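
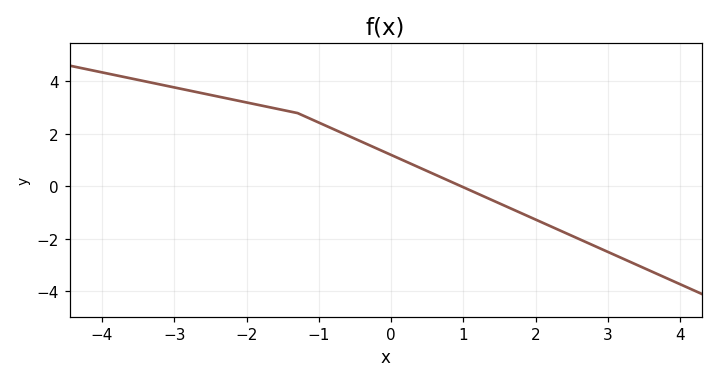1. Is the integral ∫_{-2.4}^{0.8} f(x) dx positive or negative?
positive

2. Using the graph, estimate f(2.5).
-1.88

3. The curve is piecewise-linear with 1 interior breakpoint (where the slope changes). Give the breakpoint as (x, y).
(-1.3, 2.8)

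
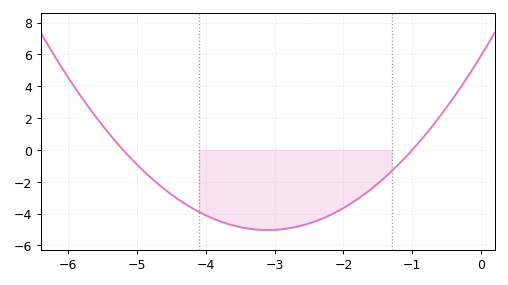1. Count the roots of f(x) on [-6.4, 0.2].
2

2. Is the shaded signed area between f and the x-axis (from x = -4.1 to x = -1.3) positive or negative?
negative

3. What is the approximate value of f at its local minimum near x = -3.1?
-5.03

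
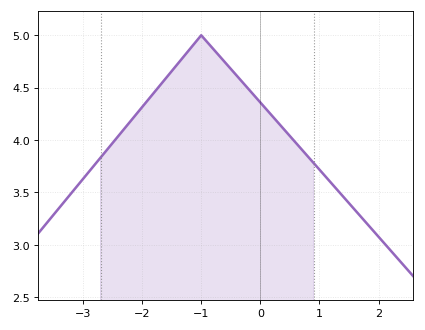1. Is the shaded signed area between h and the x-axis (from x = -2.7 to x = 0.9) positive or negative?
positive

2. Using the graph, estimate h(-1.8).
4.45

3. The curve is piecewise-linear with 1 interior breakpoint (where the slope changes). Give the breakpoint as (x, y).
(-1, 5)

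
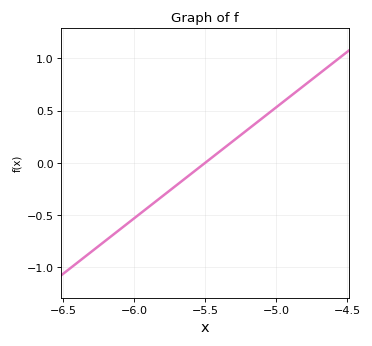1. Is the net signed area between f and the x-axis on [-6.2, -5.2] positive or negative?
negative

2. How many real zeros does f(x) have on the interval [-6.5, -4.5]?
1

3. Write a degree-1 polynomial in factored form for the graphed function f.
y = 1.06(x + 5.5)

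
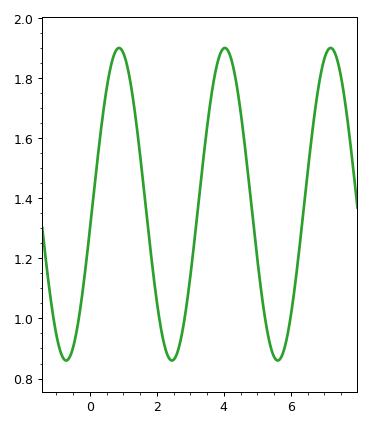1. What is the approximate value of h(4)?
1.9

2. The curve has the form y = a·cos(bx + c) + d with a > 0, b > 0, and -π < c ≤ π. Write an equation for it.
y = 0.52cos(1.99x - 1.74) + 1.38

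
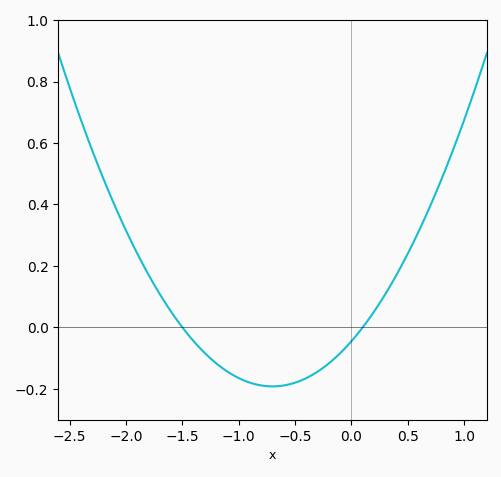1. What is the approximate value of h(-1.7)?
0.1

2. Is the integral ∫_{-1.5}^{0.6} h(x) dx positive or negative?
negative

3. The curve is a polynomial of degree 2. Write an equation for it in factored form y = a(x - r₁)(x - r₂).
y = 0.3(x + 1.5)(x - 0.1)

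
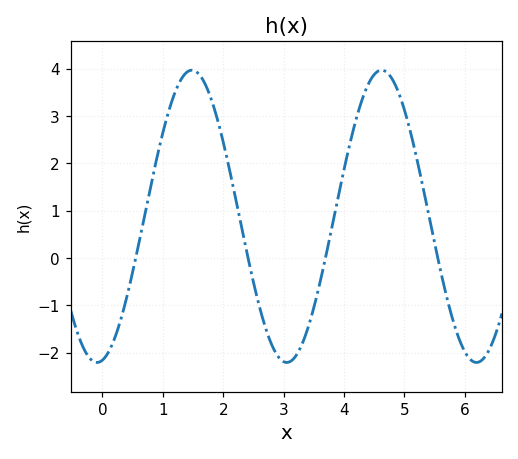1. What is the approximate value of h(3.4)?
-1.49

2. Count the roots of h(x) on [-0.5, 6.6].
4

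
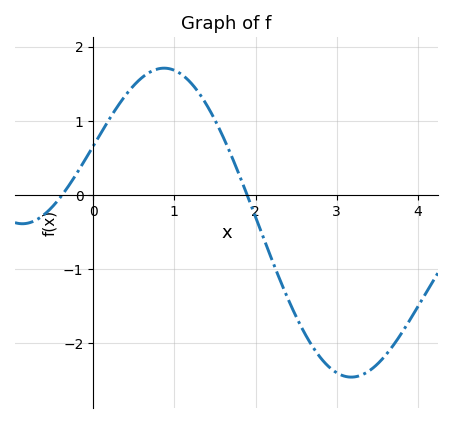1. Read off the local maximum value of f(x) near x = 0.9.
1.7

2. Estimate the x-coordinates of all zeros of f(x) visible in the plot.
-0.4, 1.9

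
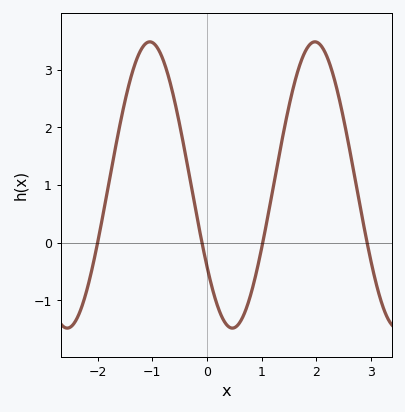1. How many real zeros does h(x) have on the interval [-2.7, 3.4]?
4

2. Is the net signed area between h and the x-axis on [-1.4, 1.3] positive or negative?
positive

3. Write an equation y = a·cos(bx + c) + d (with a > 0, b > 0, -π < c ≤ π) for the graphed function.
y = 2.48cos(2.08x + 2.17) + 1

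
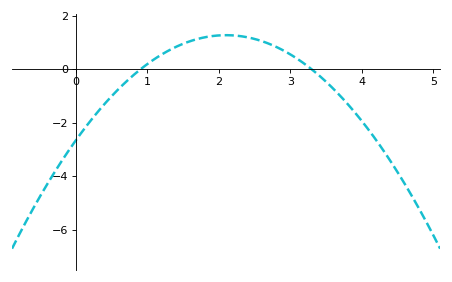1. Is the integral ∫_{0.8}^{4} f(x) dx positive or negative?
positive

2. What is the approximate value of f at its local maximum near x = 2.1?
1.2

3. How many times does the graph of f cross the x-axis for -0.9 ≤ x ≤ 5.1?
2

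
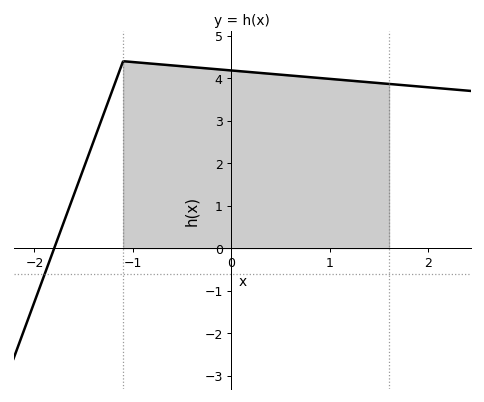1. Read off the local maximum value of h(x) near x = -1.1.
4.4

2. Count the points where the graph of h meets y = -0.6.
1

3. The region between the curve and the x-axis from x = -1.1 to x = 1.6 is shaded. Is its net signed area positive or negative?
positive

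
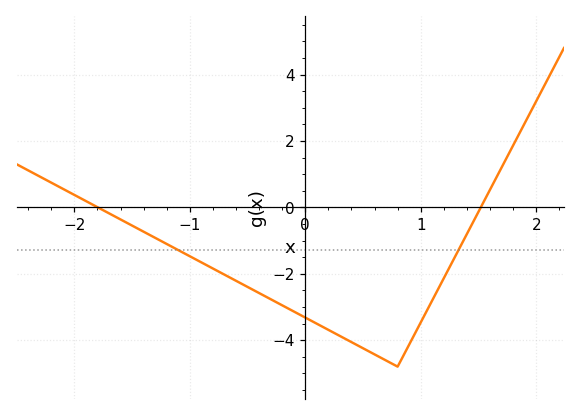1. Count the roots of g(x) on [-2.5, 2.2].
2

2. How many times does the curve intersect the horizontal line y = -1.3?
2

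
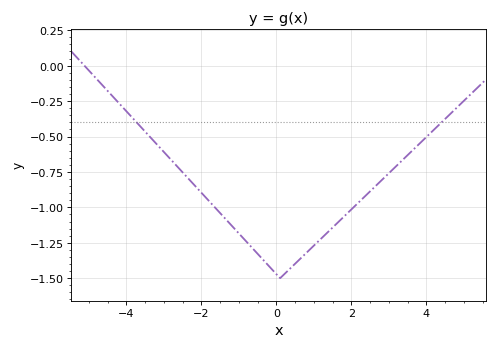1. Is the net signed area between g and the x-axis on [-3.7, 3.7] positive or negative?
negative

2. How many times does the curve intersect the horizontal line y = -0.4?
2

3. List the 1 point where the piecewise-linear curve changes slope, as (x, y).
(0.1, -1.5)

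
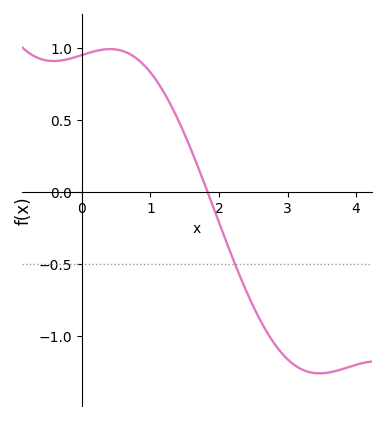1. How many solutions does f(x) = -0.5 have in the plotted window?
1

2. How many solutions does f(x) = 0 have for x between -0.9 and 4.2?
1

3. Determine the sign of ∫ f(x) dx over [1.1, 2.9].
negative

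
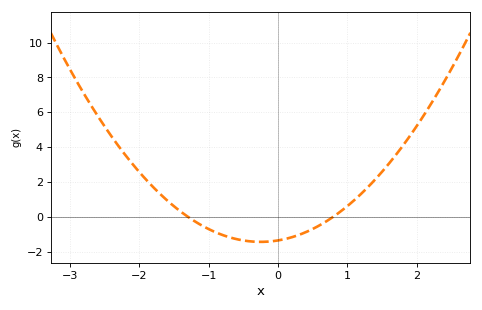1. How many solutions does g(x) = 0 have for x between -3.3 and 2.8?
2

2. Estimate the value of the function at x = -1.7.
1.4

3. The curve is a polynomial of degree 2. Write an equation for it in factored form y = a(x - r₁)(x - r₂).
y = 1.31(x + 1.3)(x - 0.8)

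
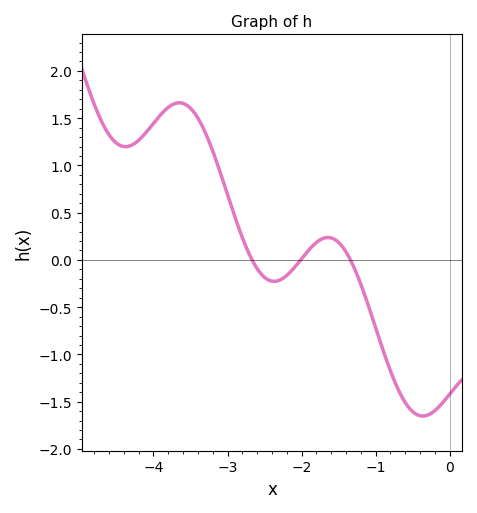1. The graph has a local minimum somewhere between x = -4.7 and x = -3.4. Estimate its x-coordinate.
-4.38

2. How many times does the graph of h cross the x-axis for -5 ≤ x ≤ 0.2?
3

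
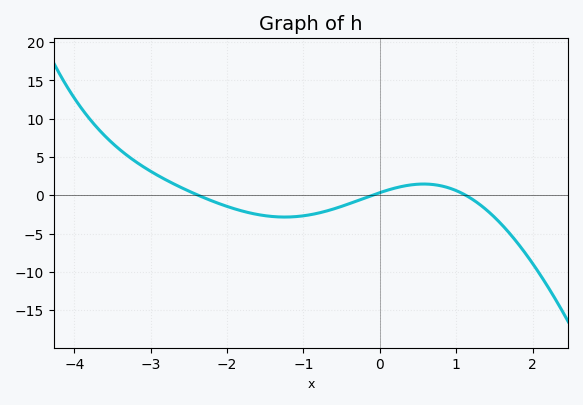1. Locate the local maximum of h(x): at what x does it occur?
0.6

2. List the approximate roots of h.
-2.4, -0.1, 1.1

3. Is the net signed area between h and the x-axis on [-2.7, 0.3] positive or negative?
negative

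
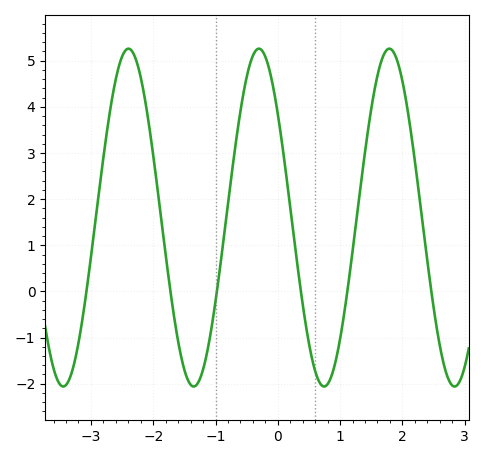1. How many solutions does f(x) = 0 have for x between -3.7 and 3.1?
6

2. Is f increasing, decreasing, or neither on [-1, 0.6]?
neither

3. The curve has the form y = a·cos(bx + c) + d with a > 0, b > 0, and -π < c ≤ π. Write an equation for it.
y = 3.66cos(3x + 0.91) + 1.6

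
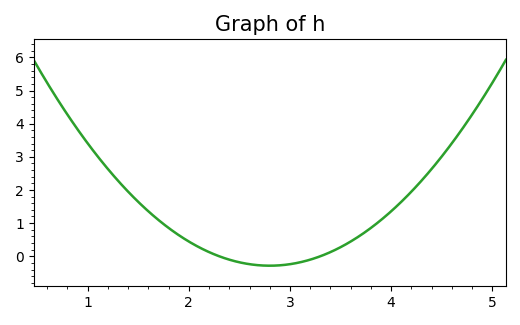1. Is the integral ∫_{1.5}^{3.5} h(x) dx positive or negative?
positive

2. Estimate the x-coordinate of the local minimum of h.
2.8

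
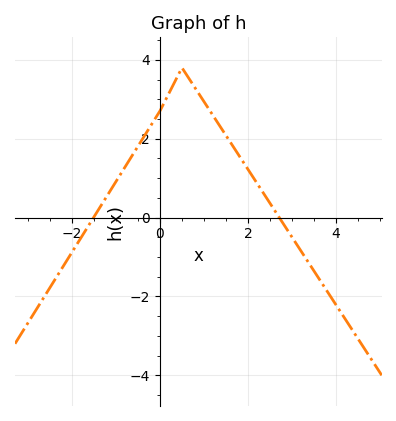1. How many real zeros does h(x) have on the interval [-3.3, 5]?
2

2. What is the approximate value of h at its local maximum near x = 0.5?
3.8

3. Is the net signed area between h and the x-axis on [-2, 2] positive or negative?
positive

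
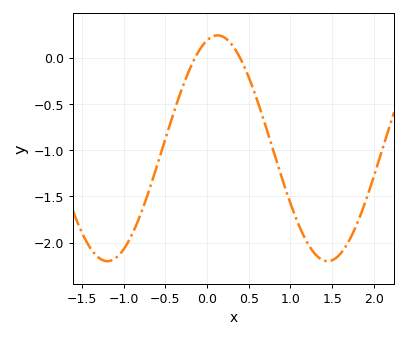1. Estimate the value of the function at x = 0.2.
0.2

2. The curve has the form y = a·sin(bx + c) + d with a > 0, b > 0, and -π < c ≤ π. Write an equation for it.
y = 1.22sin(2.4x + 1.3) - 0.98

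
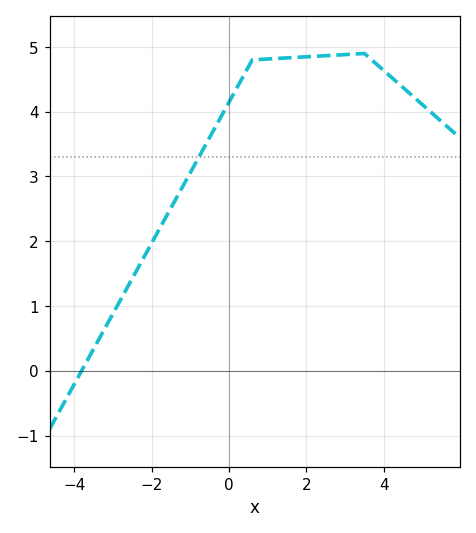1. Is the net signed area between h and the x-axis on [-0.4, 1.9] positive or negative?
positive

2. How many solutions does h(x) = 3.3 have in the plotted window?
1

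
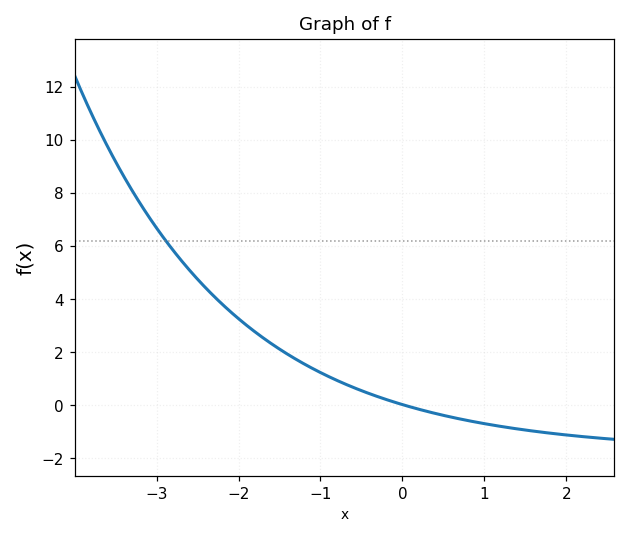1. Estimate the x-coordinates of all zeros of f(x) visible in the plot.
0.033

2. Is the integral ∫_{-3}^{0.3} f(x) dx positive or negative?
positive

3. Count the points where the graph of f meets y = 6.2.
1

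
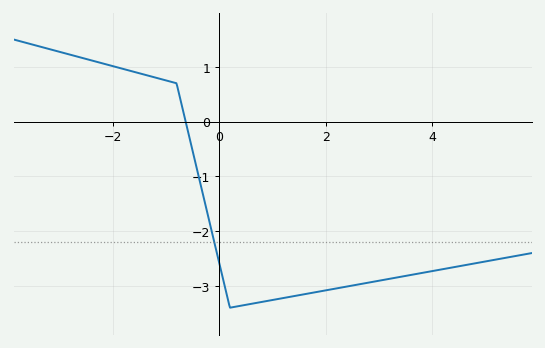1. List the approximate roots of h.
-0.6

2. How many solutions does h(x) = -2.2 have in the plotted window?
1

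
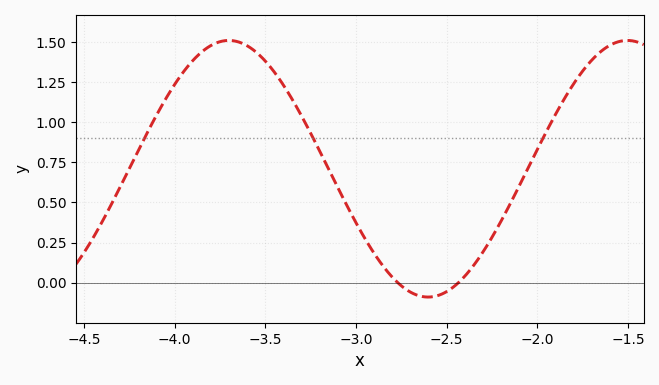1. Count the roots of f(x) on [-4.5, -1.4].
2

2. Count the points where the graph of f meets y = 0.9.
3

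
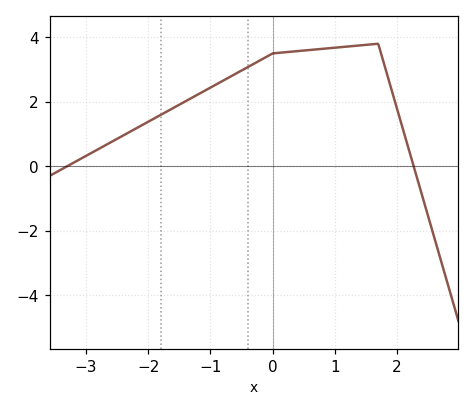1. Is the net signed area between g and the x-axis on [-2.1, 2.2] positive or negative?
positive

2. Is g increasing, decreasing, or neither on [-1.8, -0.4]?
increasing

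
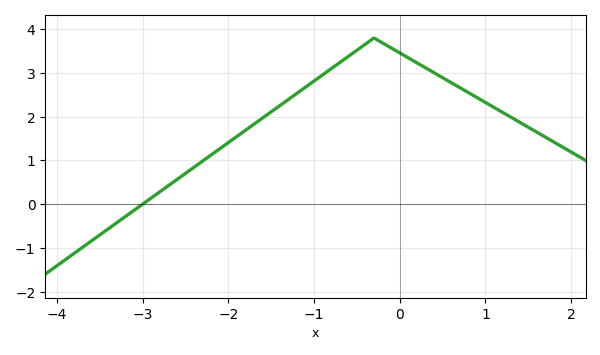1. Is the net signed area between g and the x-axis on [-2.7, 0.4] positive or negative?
positive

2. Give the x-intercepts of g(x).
-3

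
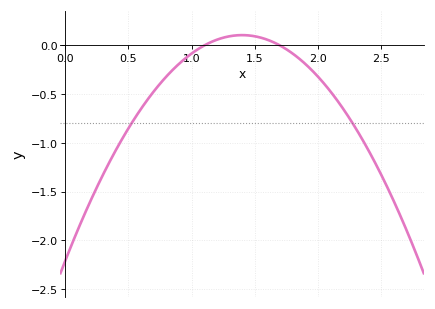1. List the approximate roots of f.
1.1, 1.7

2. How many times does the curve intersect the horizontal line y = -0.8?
2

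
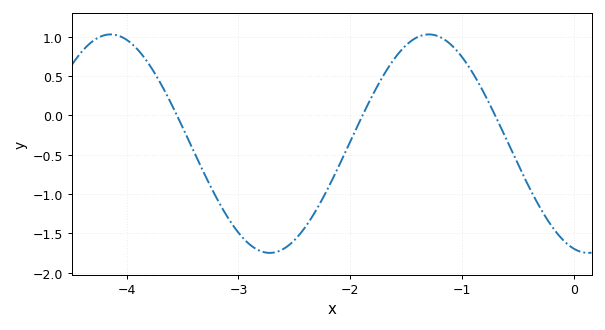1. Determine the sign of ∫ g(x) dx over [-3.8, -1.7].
negative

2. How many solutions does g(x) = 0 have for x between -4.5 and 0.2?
3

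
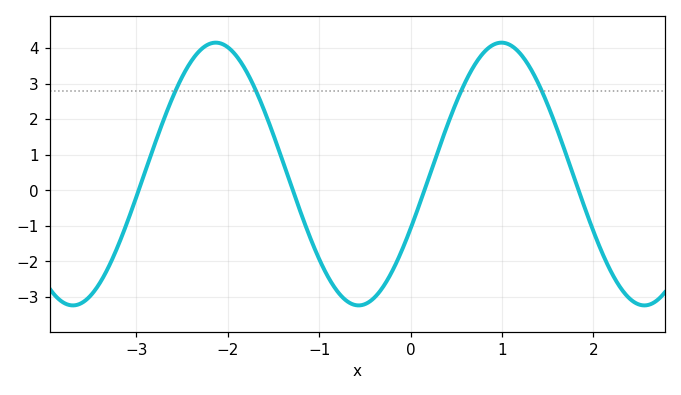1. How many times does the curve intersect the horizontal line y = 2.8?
4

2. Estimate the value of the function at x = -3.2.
-1.56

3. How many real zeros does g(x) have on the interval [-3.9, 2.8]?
4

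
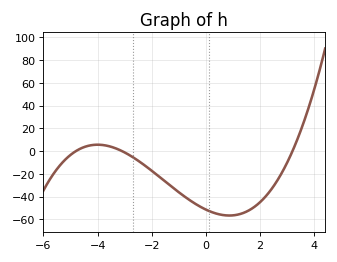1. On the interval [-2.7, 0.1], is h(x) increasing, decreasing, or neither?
decreasing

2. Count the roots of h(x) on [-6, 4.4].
3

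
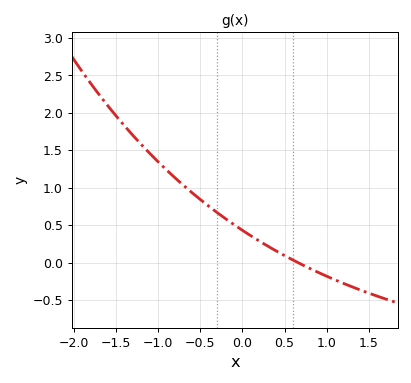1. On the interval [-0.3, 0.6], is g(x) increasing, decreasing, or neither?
decreasing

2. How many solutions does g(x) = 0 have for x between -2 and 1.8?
1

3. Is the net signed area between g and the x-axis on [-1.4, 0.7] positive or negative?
positive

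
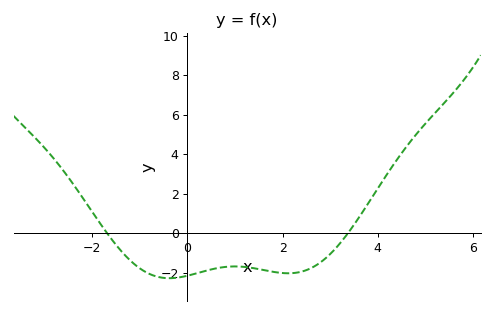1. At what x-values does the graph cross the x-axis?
-1.6, 3.4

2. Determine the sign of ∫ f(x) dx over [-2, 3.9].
negative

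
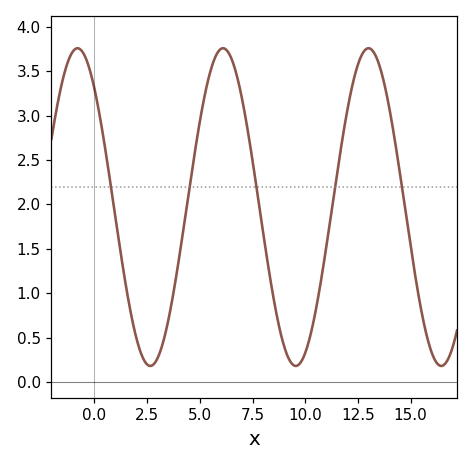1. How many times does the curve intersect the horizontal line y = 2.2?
5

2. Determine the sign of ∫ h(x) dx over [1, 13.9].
positive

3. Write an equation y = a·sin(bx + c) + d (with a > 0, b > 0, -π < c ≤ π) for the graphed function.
y = 1.79sin(0.91x + 2.3) + 1.97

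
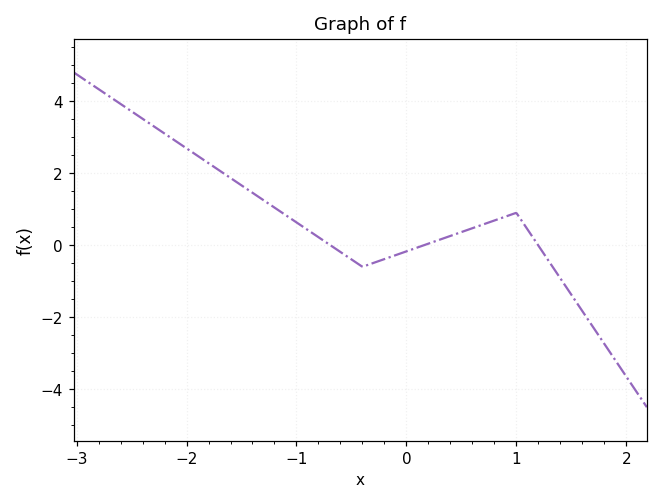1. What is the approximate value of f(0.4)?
0.257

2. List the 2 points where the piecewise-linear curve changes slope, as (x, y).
(-0.4, -0.6); (1, 0.9)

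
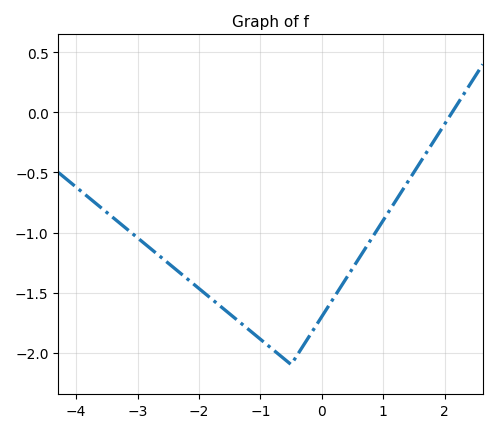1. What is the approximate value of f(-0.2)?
-1.86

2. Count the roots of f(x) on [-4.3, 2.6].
1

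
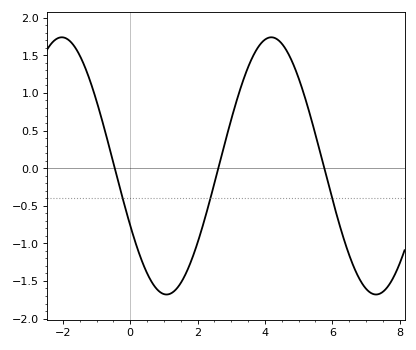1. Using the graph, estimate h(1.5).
-1.55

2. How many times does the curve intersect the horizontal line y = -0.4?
3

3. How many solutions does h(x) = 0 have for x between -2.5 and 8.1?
3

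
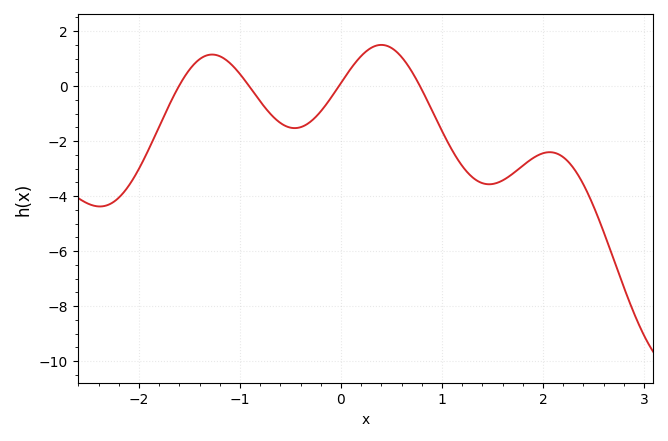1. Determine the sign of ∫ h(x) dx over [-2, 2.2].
negative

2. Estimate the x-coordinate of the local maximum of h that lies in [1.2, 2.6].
2.07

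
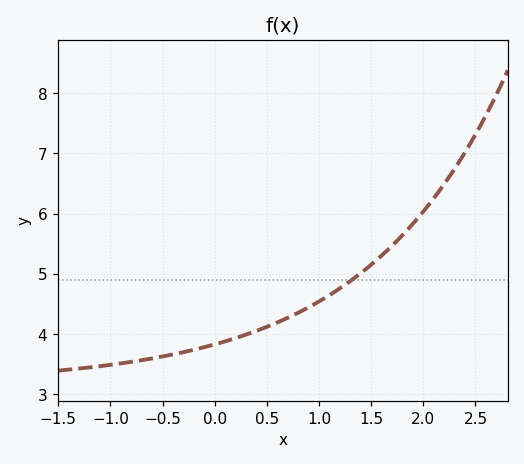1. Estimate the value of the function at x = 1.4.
5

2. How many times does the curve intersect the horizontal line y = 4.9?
1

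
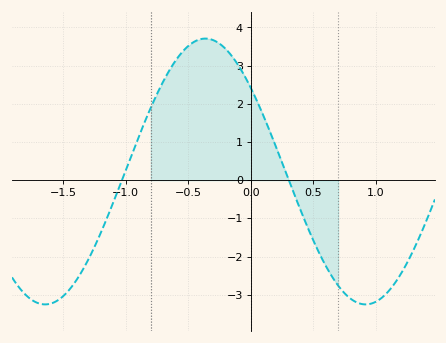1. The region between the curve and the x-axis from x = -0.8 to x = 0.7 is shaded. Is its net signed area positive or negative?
positive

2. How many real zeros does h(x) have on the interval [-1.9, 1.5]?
2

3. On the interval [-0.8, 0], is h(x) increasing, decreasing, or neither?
neither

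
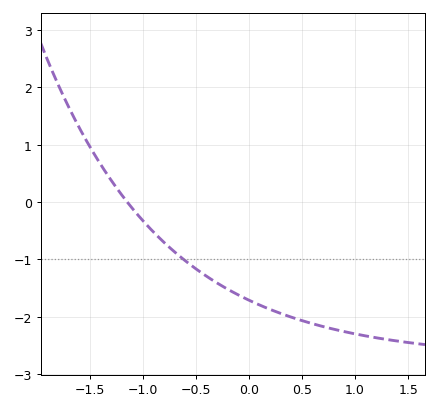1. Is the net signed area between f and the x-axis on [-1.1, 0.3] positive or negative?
negative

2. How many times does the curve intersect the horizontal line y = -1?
1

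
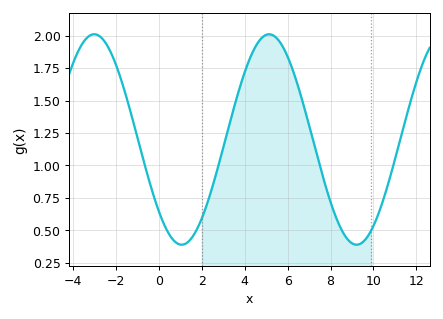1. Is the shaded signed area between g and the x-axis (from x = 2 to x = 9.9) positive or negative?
positive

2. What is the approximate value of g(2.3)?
0.735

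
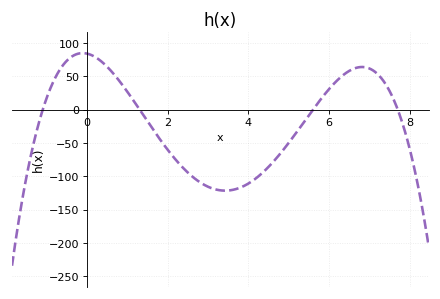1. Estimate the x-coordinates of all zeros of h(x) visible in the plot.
-1.1, 1.3, 5.6, 7.7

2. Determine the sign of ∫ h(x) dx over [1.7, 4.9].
negative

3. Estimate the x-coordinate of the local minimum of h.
3.42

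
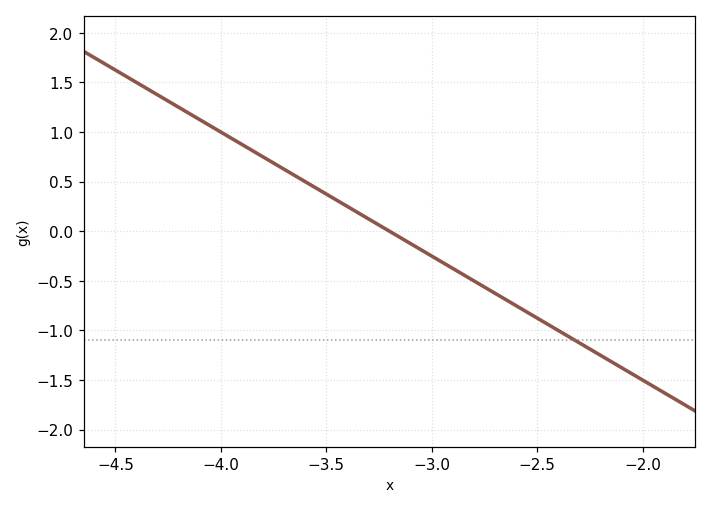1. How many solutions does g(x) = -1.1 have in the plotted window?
1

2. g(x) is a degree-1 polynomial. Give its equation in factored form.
y = -1.25(x + 3.2)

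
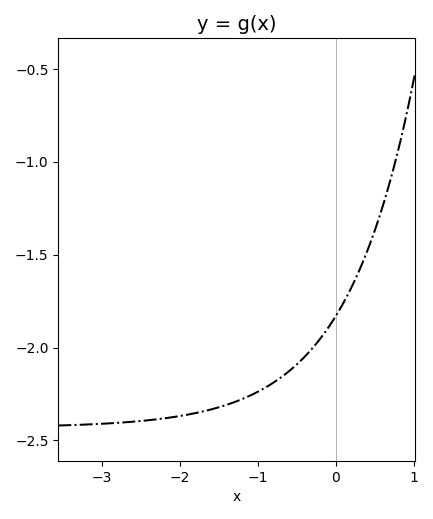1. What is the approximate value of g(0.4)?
-1.5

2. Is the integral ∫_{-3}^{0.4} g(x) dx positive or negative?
negative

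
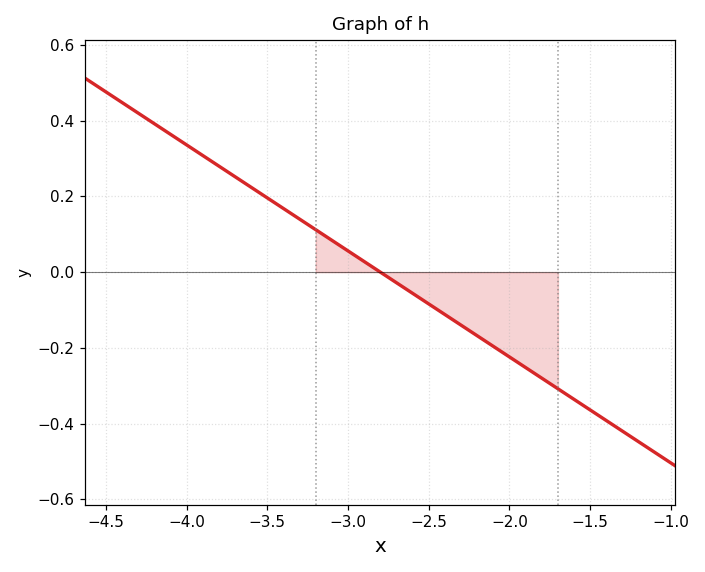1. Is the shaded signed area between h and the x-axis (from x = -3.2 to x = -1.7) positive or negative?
negative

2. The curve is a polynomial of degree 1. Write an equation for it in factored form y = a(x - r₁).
y = -0.28(x + 2.8)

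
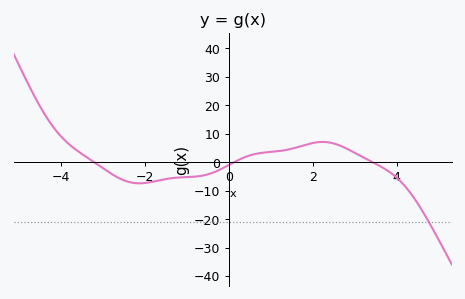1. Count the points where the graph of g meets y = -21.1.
1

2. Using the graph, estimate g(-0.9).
-5.19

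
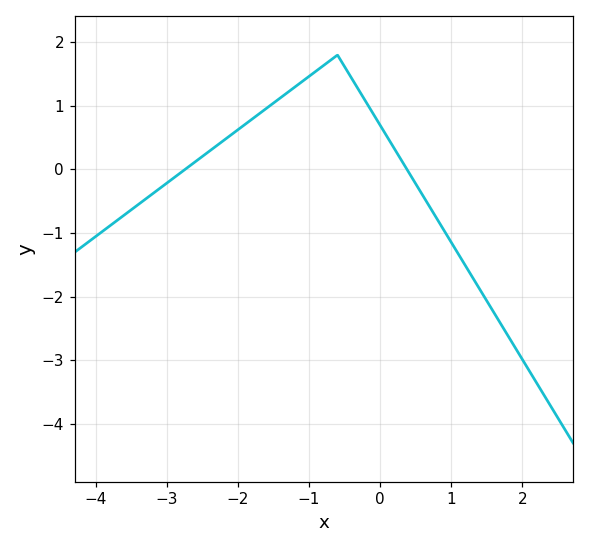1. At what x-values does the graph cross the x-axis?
-2.7, 0.4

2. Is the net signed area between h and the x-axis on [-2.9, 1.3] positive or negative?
positive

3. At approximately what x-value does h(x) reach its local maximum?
-0.6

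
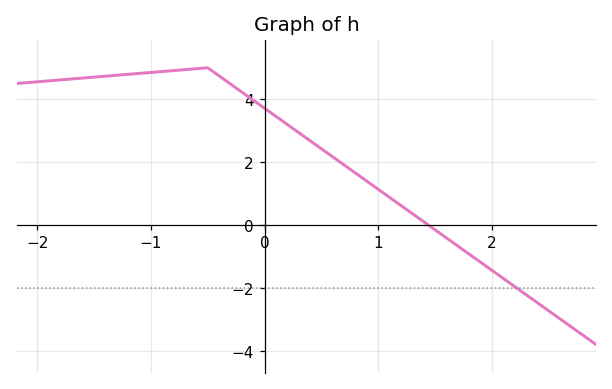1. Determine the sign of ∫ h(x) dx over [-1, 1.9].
positive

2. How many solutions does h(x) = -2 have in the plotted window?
1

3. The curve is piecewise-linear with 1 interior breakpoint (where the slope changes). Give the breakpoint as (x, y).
(-0.5, 5)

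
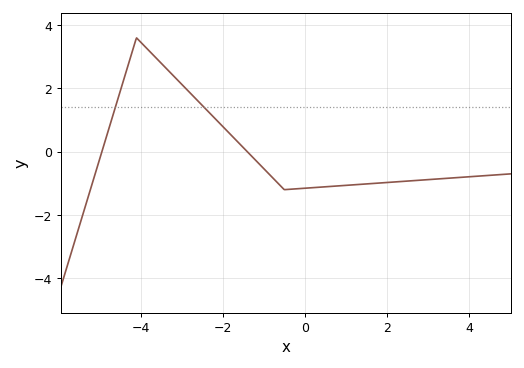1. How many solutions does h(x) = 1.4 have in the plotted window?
2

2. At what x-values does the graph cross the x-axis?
-5, -1.4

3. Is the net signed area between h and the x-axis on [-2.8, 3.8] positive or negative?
negative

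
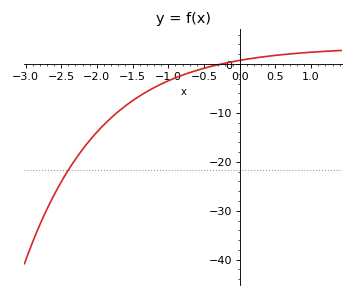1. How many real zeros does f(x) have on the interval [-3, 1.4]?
1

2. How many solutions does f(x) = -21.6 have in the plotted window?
1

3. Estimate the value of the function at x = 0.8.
2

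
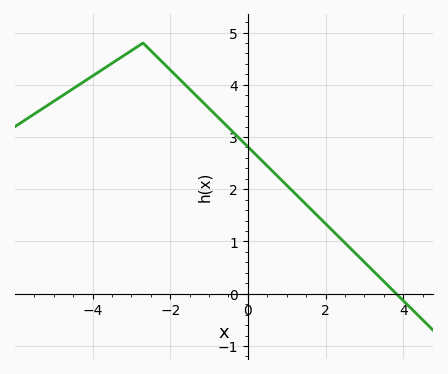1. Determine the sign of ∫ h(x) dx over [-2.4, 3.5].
positive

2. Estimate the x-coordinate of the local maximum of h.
-2.7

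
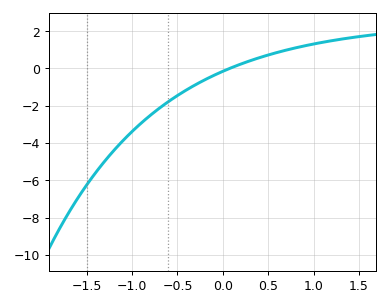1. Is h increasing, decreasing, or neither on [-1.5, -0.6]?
increasing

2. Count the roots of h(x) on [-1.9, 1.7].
1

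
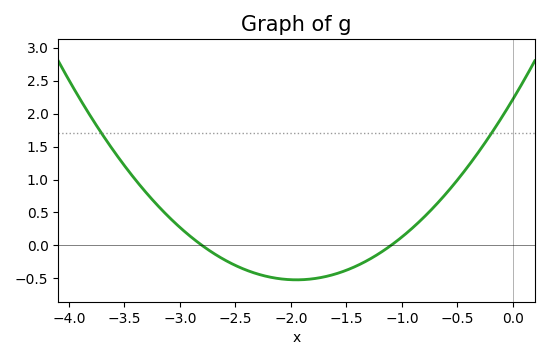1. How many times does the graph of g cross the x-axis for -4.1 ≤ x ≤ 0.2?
2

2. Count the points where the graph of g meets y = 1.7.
2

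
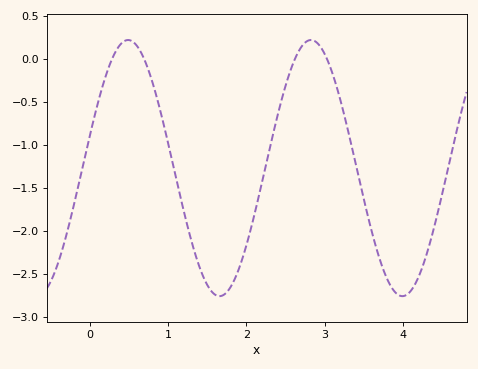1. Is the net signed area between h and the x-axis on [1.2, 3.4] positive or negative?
negative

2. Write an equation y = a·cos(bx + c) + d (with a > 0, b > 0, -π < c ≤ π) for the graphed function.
y = 1.49cos(2.69x - 1.31) - 1.27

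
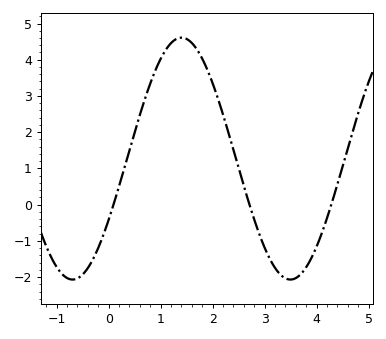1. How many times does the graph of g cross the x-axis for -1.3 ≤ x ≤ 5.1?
3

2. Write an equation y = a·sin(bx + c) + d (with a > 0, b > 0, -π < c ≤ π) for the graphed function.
y = 3.34sin(1.5x - 0.53) + 1.27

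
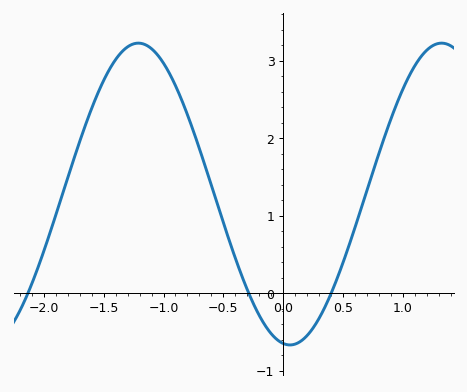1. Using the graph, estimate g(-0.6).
1.39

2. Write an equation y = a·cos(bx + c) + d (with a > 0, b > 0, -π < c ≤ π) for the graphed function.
y = 1.95cos(2.48x + 3) + 1.28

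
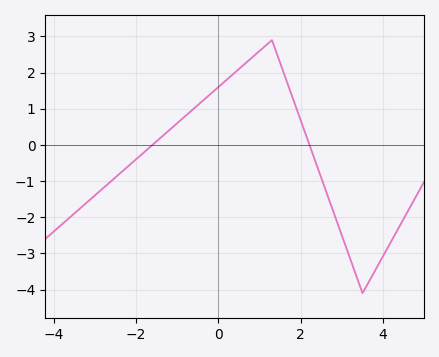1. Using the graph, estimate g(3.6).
-3.9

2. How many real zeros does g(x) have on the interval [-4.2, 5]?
2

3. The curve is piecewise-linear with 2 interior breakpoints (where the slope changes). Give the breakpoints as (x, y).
(1.3, 2.9); (3.5, -4.1)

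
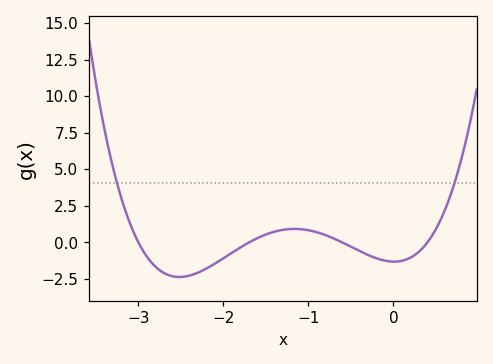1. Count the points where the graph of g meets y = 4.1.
2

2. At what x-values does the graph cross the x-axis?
-3, -1.7, -0.6, 0.4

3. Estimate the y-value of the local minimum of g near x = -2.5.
-2.36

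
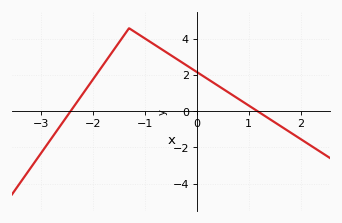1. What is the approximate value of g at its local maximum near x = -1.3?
4.6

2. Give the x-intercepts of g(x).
-2.4, 1.2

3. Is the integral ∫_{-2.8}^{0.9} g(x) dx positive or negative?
positive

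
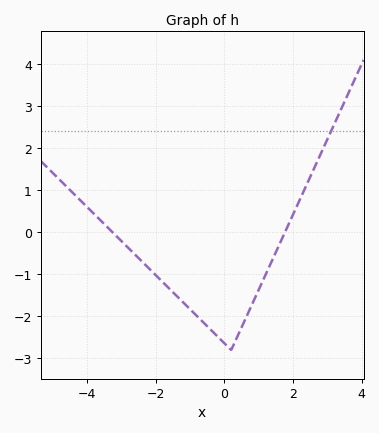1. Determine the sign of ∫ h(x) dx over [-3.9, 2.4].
negative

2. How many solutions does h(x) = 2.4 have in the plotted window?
1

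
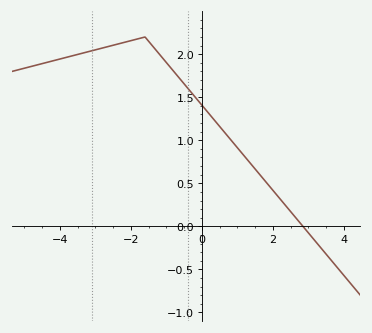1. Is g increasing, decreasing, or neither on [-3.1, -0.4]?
neither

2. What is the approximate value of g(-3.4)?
2.01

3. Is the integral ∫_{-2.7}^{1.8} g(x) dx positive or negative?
positive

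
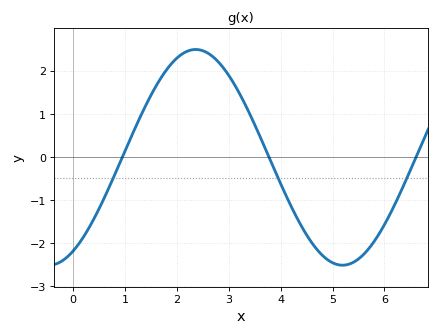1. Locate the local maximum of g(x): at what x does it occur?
2.4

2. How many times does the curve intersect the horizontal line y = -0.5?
3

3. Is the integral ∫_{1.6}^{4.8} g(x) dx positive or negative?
positive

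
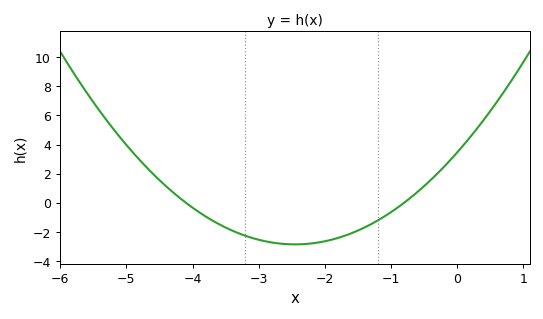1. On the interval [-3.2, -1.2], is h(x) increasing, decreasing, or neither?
neither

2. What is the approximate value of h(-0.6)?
0.8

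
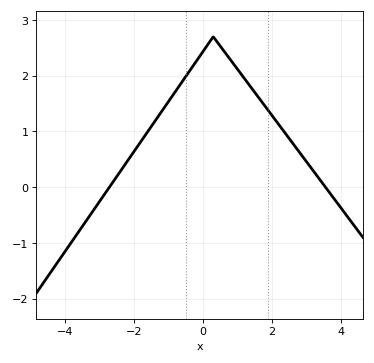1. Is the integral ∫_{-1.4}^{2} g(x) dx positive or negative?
positive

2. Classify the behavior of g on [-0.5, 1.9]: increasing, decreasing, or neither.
neither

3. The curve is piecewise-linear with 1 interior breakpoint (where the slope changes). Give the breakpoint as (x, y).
(0.3, 2.7)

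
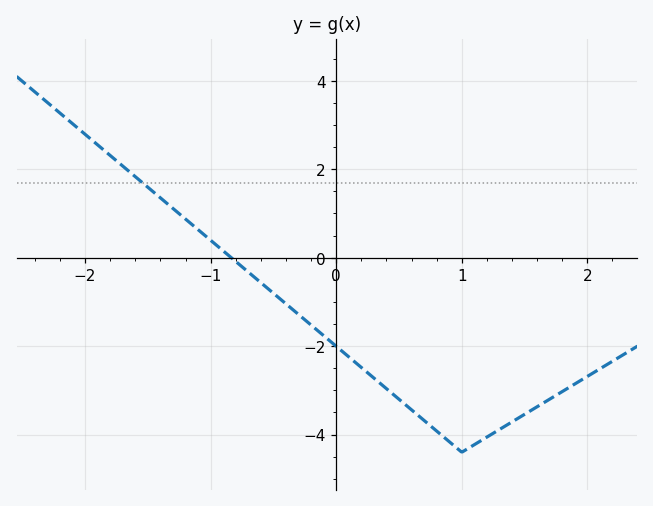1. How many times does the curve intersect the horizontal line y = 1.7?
1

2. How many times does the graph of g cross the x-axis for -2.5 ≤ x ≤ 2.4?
1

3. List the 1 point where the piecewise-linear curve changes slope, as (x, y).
(1, -4.4)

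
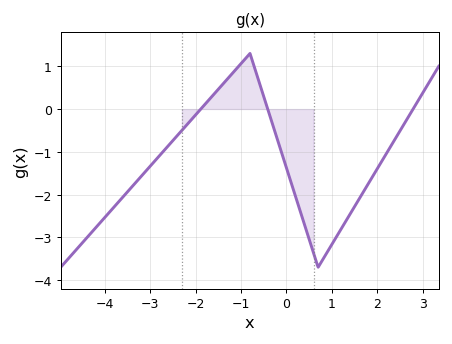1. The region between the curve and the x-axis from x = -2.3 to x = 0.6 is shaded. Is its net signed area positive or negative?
negative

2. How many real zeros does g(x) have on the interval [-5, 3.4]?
3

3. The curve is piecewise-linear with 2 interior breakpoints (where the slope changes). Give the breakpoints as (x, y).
(-0.8, 1.3); (0.7, -3.7)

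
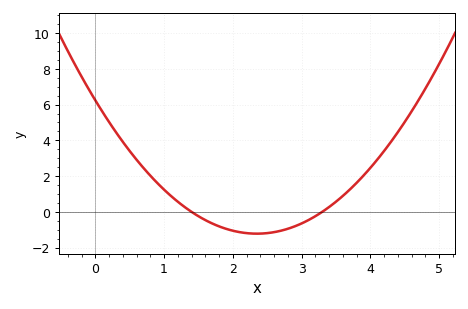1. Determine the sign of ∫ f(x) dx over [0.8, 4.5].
positive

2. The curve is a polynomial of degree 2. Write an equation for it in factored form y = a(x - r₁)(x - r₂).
y = 1.35(x - 1.4)(x - 3.3)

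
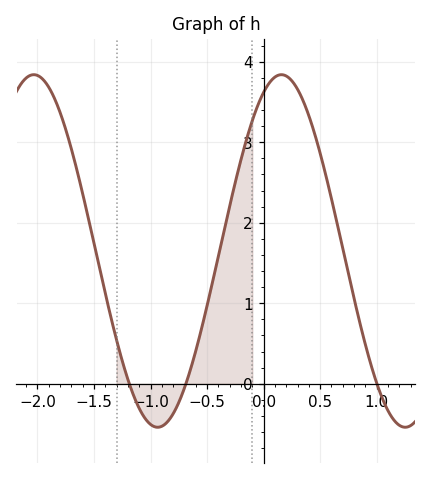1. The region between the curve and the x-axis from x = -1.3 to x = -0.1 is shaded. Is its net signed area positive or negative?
positive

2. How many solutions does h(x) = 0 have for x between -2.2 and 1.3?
3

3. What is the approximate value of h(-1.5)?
1.7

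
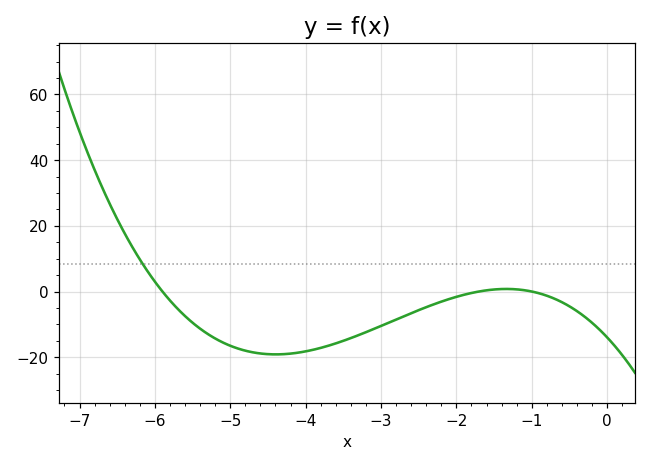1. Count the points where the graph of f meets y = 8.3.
1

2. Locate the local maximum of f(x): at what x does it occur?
-1.4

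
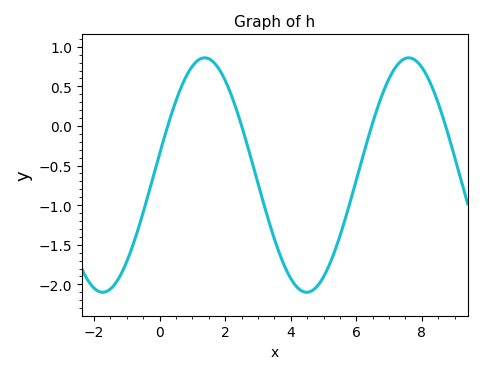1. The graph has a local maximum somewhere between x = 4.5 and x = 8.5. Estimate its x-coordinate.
7.6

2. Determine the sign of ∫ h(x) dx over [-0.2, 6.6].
negative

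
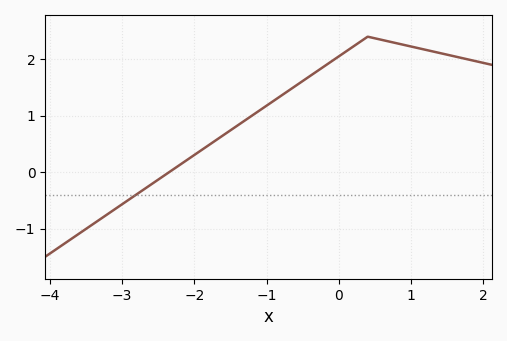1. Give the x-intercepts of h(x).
-2.35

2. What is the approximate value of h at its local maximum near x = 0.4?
2.4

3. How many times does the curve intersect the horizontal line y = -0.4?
1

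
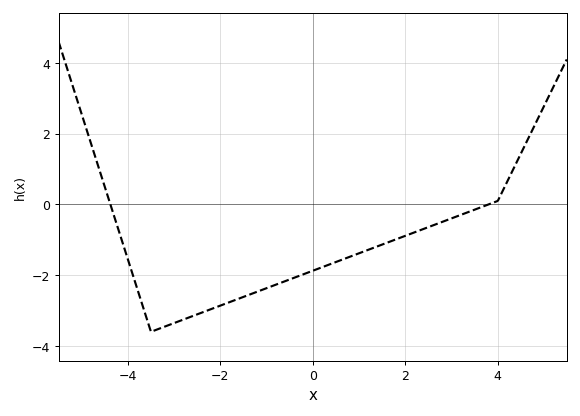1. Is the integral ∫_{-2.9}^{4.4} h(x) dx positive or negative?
negative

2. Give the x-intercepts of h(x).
-4.38, 3.8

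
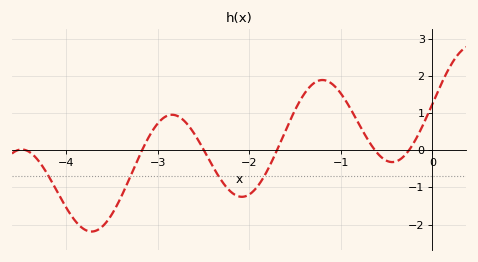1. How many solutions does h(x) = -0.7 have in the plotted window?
4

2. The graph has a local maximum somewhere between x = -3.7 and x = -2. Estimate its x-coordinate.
-2.8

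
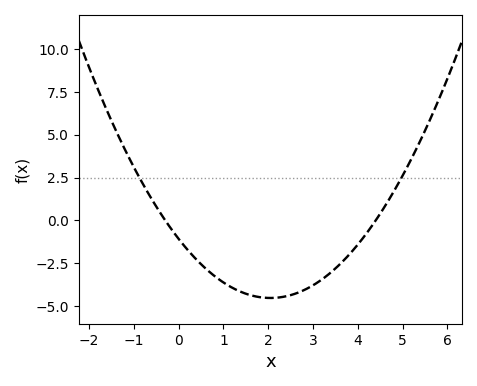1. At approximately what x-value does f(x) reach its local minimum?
2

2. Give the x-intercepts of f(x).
-0.2, 4.4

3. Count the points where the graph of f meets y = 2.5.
2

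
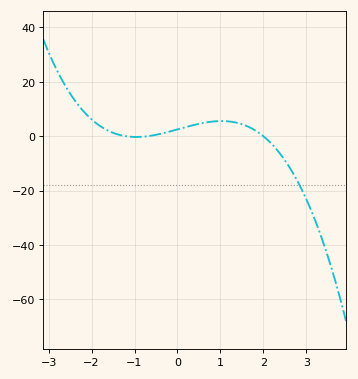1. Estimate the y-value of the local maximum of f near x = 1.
6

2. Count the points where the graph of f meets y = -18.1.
1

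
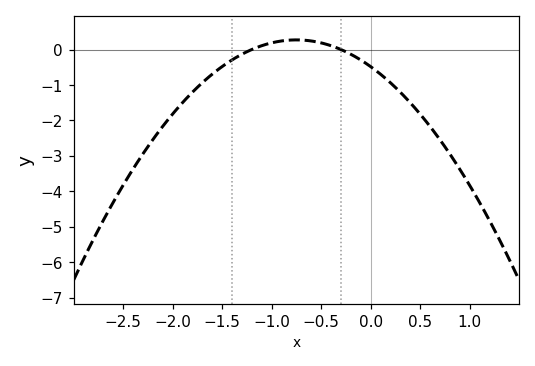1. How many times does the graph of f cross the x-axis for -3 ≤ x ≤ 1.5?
2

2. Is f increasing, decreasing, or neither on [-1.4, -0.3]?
neither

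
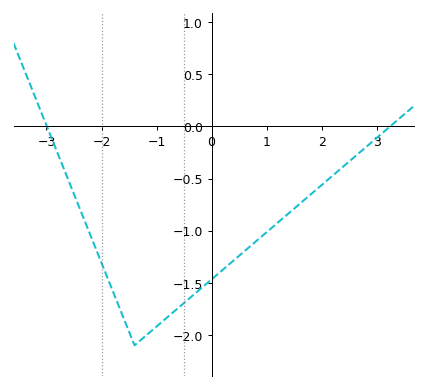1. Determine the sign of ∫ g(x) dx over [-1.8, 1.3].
negative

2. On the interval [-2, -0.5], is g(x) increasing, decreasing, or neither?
neither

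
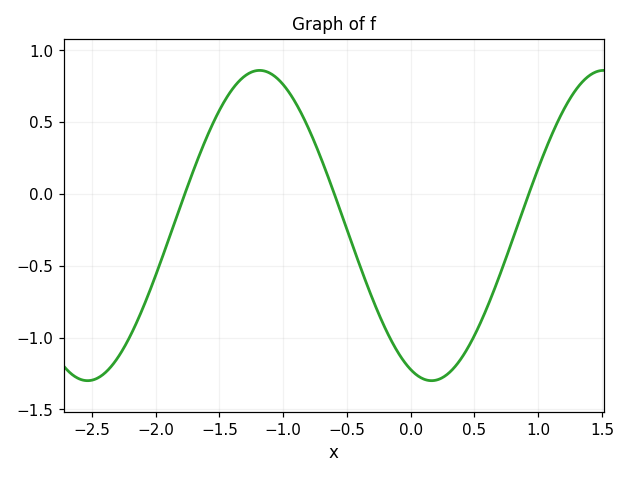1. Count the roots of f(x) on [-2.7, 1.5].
3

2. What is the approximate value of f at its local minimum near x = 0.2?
-1.3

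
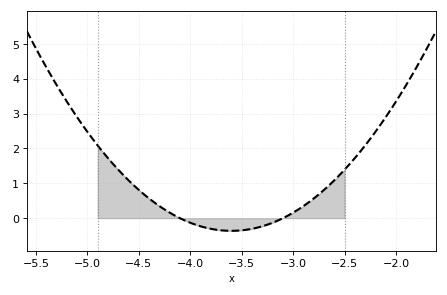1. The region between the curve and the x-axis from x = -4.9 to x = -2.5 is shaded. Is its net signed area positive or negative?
positive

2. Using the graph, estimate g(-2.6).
1.1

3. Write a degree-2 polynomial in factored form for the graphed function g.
y = 1.45(x + 4.1)(x + 3.1)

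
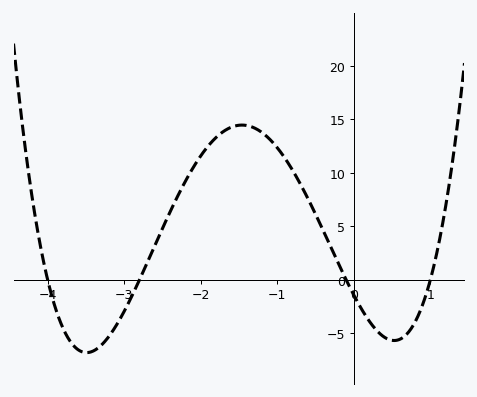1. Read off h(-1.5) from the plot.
14.4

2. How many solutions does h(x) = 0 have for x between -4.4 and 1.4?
4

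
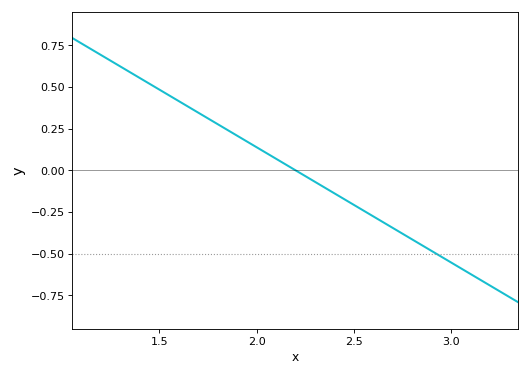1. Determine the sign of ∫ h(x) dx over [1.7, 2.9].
negative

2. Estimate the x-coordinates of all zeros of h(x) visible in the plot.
2.2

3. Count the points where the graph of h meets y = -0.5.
1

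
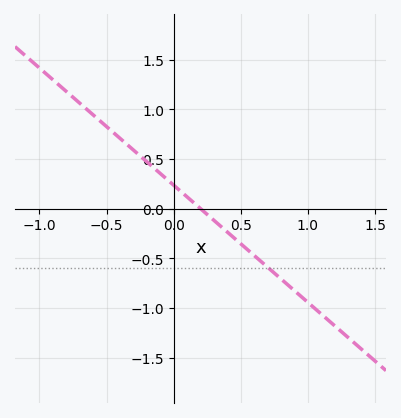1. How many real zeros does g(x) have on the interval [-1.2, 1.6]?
1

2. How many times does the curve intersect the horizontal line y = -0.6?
1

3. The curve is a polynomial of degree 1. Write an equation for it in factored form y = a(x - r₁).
y = -1.18(x - 0.2)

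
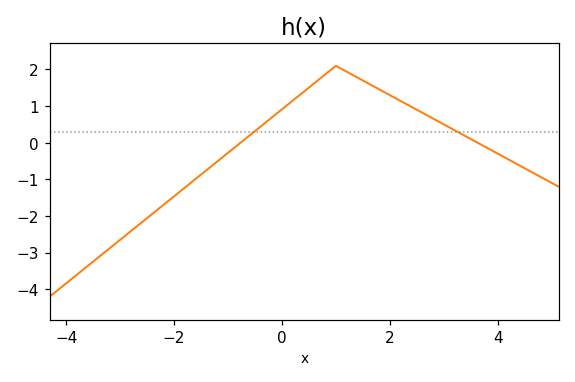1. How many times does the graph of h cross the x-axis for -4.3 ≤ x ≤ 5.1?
2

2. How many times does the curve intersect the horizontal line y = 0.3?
2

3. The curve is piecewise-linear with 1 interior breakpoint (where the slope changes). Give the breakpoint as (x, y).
(1, 2.1)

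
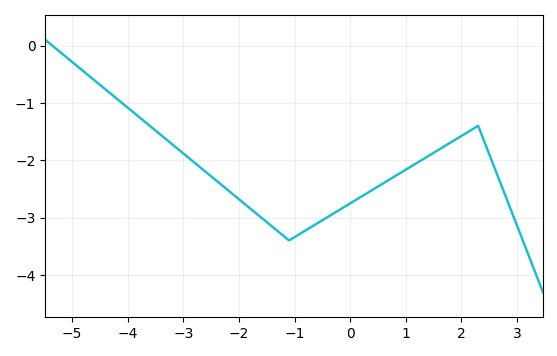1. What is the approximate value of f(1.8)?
-1.7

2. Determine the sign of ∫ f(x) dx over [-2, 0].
negative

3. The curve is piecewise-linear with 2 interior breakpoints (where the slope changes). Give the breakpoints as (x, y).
(-1.1, -3.4); (2.3, -1.4)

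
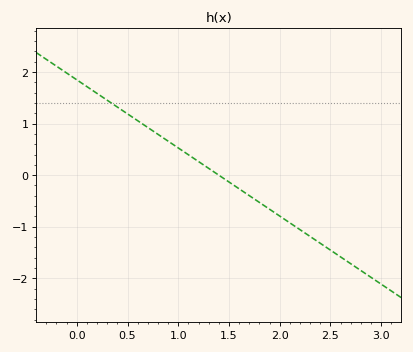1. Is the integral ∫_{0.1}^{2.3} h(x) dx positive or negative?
positive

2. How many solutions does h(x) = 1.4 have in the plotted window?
1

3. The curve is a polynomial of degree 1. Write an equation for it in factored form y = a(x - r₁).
y = -1.32(x - 1.4)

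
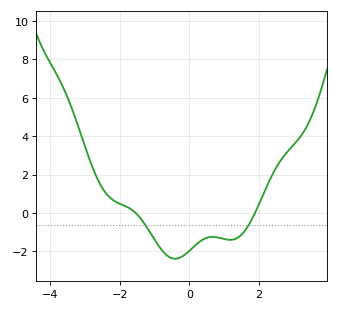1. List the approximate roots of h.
-1.6, 1.8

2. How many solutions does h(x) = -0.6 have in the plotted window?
2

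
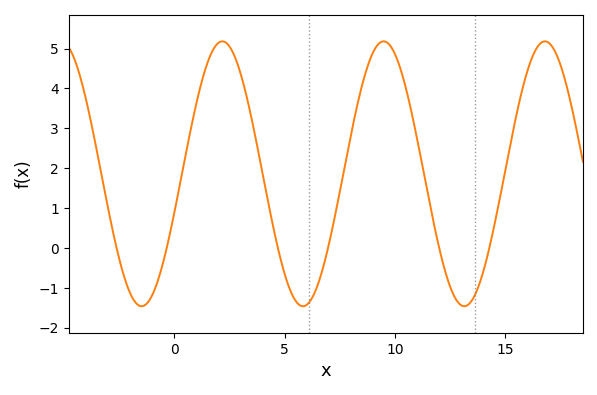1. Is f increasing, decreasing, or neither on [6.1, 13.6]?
neither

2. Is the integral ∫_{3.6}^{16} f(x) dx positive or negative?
positive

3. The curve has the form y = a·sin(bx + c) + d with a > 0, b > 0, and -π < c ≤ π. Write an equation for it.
y = 3.32sin(0.86x - 0.302) + 1.86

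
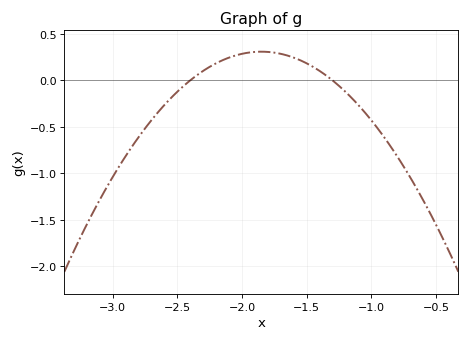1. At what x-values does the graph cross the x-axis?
-2.4, -1.3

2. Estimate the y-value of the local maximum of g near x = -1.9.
0.3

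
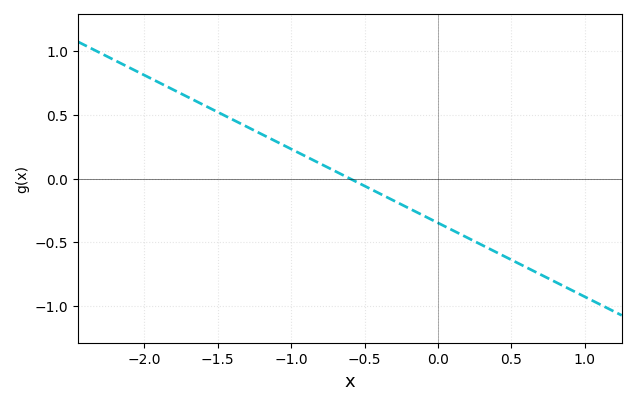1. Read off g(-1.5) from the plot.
0.522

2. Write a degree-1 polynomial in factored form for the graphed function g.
y = -0.58(x + 0.6)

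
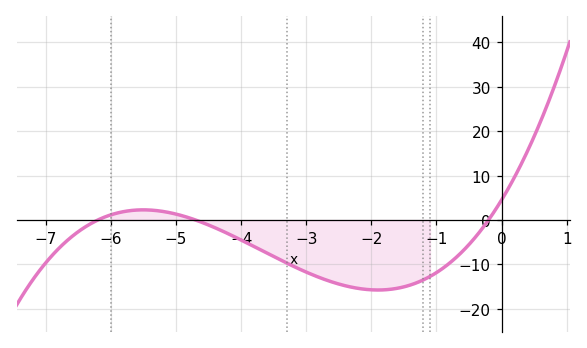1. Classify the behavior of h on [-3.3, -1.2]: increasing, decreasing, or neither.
neither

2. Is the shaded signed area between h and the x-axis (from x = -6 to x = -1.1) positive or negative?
negative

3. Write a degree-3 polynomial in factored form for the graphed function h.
y = 0.77(x + 6.2)(x + 4.7)(x + 0.2)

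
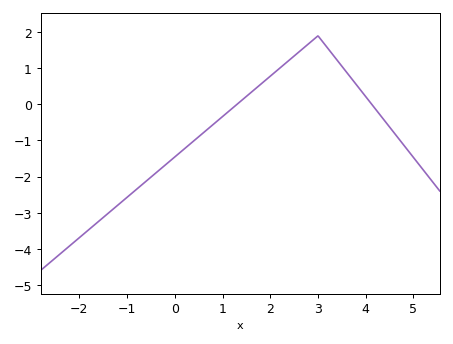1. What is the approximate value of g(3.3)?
1.4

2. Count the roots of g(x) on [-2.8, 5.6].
2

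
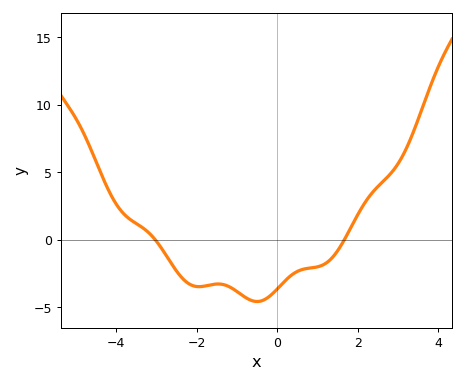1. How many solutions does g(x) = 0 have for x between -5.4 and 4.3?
2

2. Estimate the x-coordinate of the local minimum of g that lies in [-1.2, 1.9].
-0.6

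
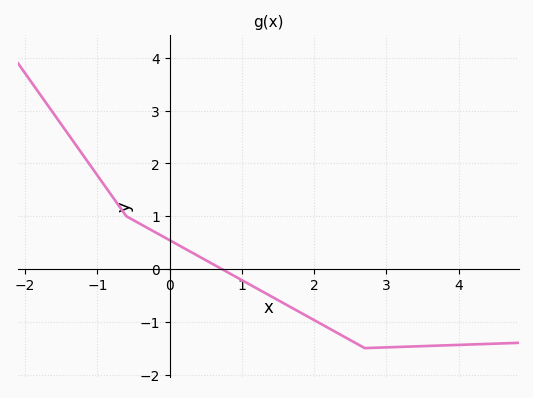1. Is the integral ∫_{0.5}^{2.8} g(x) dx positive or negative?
negative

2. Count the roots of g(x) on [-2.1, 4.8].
1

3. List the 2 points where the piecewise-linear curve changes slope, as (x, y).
(-0.6, 1); (2.7, -1.5)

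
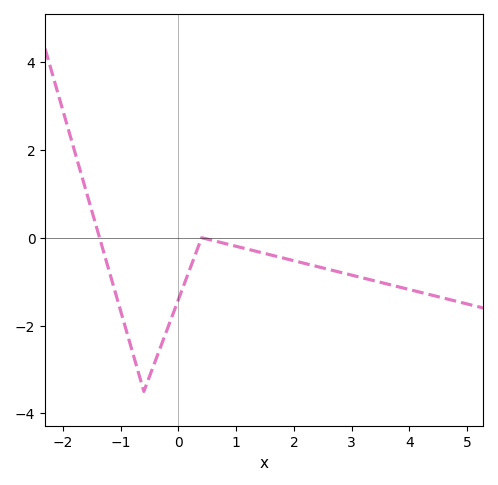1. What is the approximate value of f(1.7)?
-0.4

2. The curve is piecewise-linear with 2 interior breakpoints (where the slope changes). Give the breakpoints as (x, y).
(-0.6, -3.5); (0.4, 0)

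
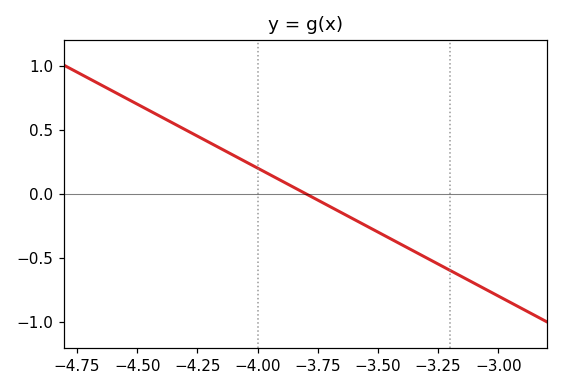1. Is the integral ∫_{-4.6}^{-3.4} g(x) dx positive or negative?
positive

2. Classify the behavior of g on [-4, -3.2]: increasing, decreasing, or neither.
decreasing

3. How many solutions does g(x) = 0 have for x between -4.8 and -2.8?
1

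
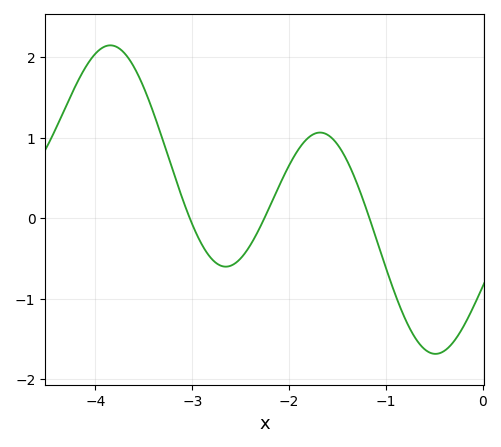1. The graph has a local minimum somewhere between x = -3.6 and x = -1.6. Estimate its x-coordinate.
-2.65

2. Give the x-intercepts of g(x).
-3.02, -2.26, -1.17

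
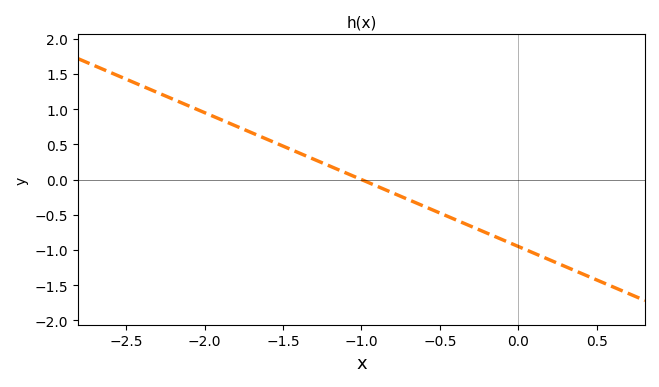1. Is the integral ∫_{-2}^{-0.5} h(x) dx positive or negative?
positive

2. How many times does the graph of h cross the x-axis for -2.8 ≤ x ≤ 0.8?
1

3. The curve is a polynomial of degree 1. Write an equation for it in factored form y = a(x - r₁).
y = -0.95(x + 1)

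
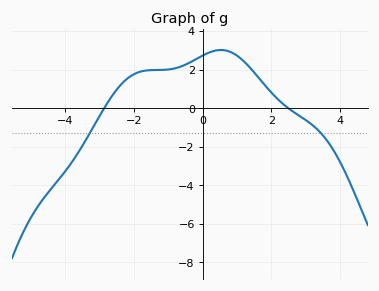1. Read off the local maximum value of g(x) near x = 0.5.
3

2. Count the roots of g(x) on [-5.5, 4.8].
2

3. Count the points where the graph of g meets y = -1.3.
2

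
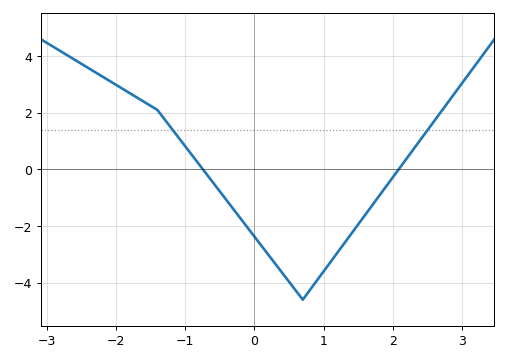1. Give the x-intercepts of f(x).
-0.7, 2.1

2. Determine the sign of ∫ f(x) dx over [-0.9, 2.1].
negative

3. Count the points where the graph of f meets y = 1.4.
2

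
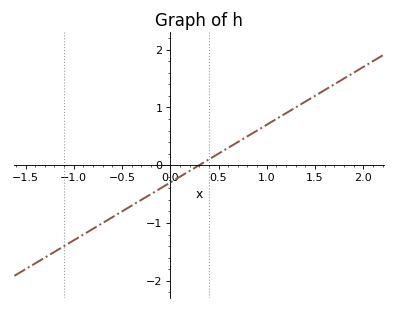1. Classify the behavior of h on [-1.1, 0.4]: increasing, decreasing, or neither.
increasing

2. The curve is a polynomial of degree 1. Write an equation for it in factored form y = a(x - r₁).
y = 1(x - 0.3)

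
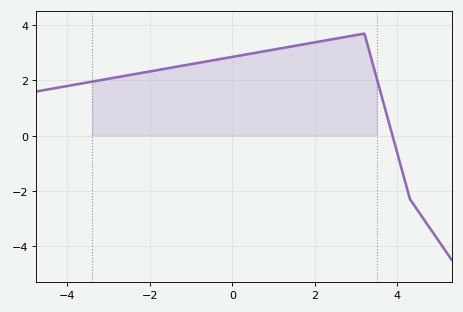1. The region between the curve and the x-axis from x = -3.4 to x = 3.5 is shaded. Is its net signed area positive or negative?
positive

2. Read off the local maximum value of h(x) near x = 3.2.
3.6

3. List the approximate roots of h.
3.8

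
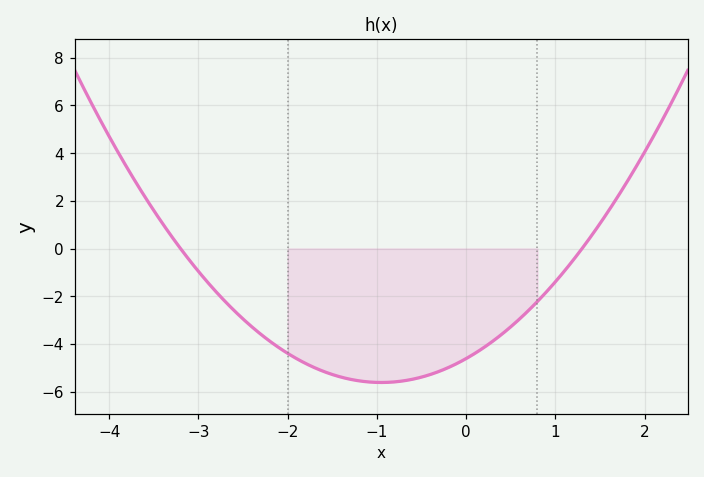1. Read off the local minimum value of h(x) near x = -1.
-5.62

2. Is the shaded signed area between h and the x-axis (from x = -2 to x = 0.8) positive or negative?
negative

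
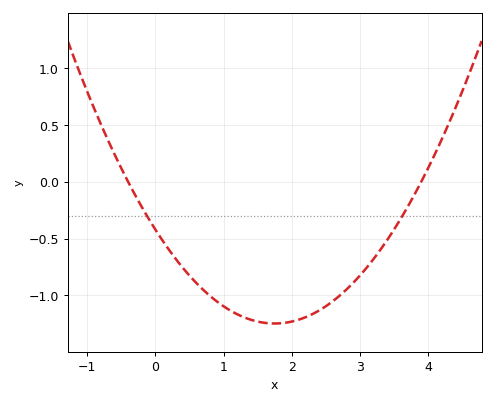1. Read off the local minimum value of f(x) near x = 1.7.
-1.25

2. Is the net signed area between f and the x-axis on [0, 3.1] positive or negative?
negative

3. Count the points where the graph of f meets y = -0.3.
2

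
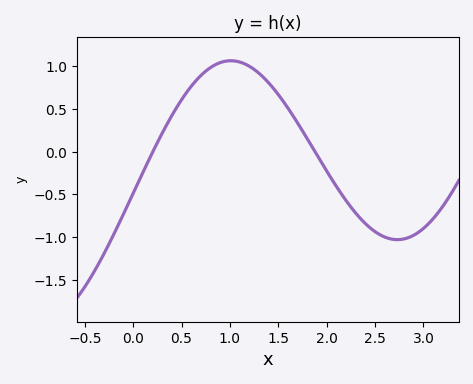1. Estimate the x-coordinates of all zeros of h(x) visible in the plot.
0.203, 1.88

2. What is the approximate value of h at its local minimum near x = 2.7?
-1.03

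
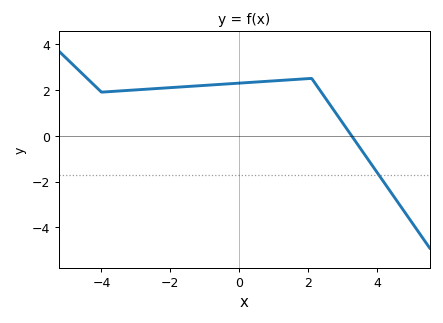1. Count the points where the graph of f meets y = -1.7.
1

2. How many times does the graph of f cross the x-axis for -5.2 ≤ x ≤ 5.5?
1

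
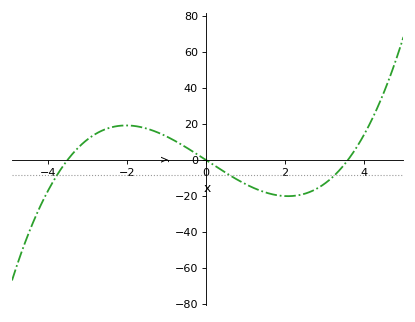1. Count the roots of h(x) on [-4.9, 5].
3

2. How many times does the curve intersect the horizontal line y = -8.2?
3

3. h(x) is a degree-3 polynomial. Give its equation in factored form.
y = 1.14(x + 3.5)(x - 0)(x - 3.6)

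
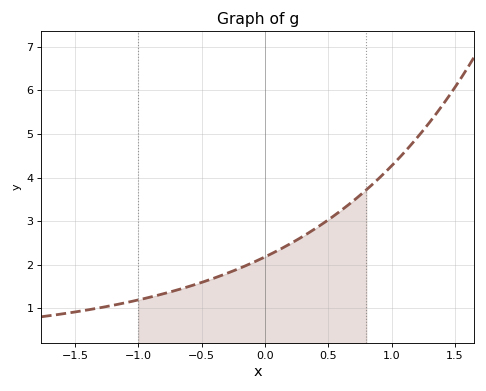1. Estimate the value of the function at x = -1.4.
0.964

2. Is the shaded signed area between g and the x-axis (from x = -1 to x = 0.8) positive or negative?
positive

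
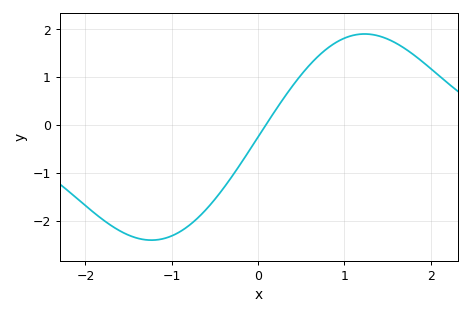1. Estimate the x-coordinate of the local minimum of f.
-1.2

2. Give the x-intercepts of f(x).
0.1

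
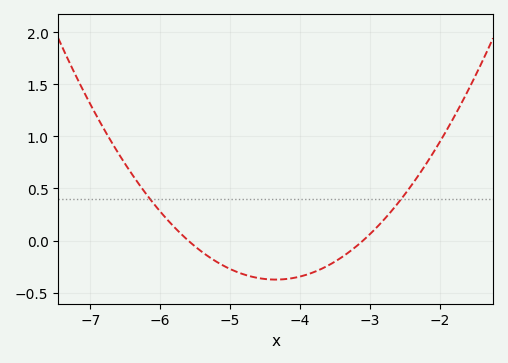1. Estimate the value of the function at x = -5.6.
0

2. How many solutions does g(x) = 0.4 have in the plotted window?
2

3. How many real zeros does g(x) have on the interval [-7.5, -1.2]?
2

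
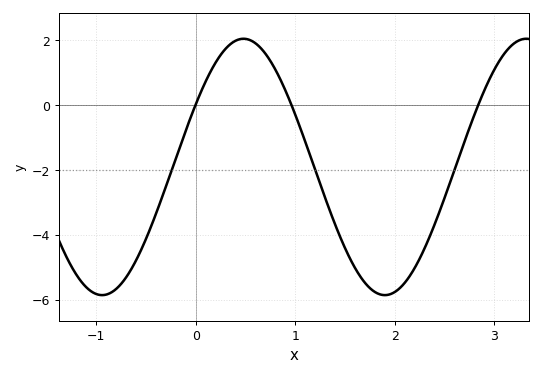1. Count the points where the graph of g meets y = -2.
3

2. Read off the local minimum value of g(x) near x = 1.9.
-5.8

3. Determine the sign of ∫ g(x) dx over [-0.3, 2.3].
negative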